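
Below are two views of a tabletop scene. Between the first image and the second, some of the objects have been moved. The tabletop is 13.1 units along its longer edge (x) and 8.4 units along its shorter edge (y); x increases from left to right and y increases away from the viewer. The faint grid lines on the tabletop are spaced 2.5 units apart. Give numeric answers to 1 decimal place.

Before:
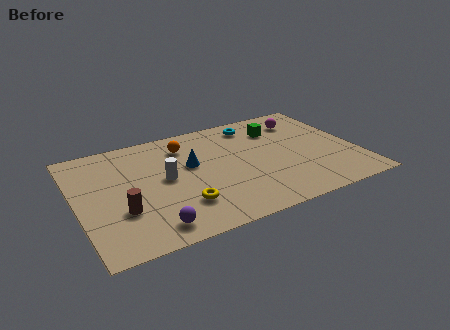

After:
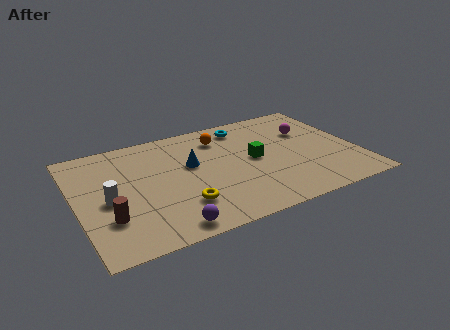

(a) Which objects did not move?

the yellow torus and the blue cone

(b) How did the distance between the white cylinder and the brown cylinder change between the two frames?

-1.4

They were about 2.7 units apart before and 1.3 after — 1.4 units closer together.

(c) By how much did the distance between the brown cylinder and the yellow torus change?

+0.5

The distance was about 2.8 in the first image and 3.3 in the second, so they moved 0.5 units further apart.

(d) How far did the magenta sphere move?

1.0

The magenta sphere moved from about (11.0, 6.6) to (11.1, 5.6), a distance of √(0.1² + 1.0²) ≈ 1.0.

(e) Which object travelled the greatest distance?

the white cylinder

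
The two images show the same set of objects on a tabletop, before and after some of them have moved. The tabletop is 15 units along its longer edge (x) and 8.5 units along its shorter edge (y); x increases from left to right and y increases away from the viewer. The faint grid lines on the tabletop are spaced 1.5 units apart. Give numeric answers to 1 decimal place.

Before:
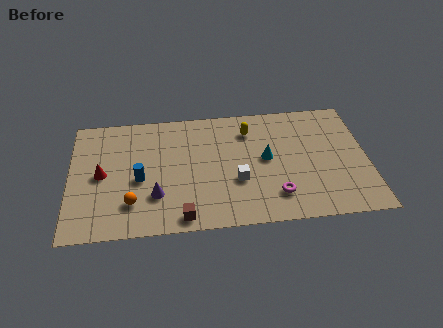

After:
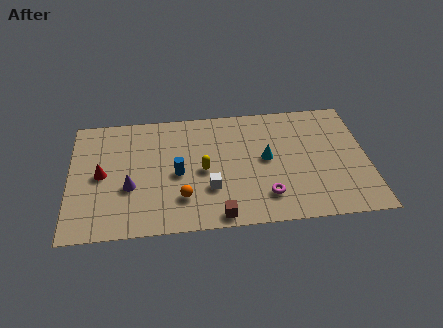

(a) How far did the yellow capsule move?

3.5

The yellow capsule moved from about (9.1, 6.6) to (6.7, 4.0), a distance of √(2.4² + 2.6²) ≈ 3.5.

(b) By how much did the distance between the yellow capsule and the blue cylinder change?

-5.0

The distance was about 6.3 in the first image and 1.3 in the second, so they moved 5.0 units closer together.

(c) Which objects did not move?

the red cone and the cyan cone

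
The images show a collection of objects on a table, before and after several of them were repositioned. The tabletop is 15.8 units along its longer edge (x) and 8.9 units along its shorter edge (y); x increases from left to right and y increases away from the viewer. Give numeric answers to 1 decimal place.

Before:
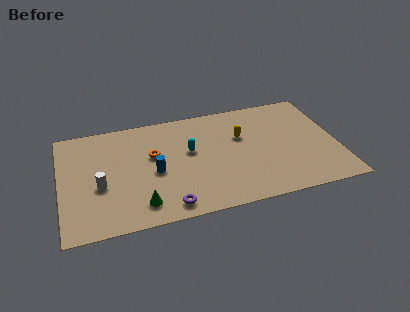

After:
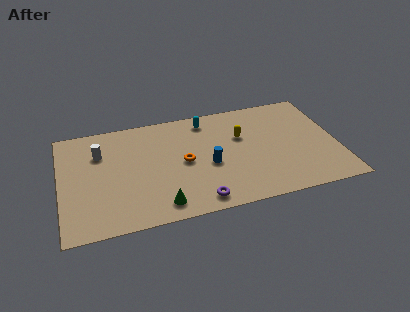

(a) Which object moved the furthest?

the blue cylinder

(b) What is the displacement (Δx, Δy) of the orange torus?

(1.7, -1.0)

The orange torus was at about (5.3, 5.4) and moved to about (7.0, 4.4).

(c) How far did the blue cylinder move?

3.1

The blue cylinder was near (5.3, 4.0) before and (8.4, 3.8) after, so it travelled √(3.1² + 0.2²) ≈ 3.1 units.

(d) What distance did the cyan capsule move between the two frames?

2.6

The cyan capsule was near (7.4, 5.2) before and (8.5, 7.6) after, so it travelled √(1.1² + 2.4²) ≈ 2.6 units.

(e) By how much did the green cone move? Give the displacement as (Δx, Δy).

(1.1, -0.3)

The green cone was at about (4.4, 1.6) and moved to about (5.5, 1.3).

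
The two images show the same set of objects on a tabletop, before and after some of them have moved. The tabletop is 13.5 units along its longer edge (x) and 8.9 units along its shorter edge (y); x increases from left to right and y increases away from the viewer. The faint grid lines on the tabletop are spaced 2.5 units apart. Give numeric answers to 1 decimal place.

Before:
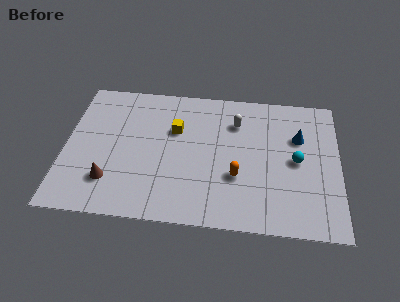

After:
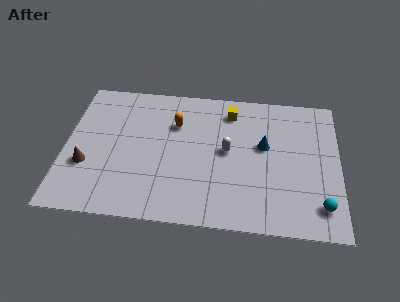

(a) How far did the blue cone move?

1.8

The blue cone moved from about (11.5, 5.9) to (9.8, 5.2), a distance of √(1.7² + 0.7²) ≈ 1.8.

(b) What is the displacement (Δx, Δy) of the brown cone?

(-1.2, 0.9)

The brown cone was at about (2.3, 2.2) and moved to about (1.1, 3.1).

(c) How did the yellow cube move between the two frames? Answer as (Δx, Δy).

(2.7, 1.5)

The yellow cube started near (5.4, 5.8) and ended near (8.1, 7.3).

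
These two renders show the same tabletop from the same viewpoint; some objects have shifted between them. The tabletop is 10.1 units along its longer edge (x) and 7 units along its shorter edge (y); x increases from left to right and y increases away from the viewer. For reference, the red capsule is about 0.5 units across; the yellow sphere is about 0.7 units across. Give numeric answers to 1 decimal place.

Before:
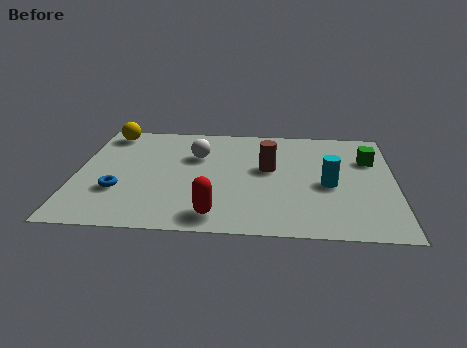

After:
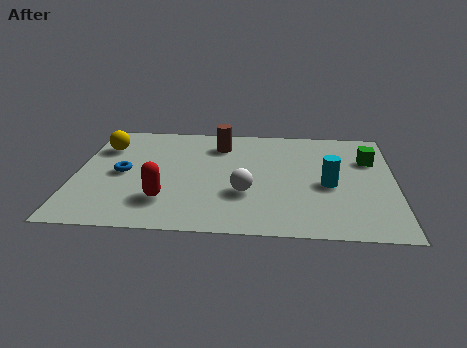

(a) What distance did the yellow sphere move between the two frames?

1.0

The yellow sphere was near (0.9, 6.1) before and (0.8, 5.1) after, so it travelled √(0.1² + 1.0²) ≈ 1.0 units.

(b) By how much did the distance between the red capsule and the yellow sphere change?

-2.3

They were about 6.2 units apart before and 3.9 after — 2.3 units closer together.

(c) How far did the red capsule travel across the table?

1.8

From (4.5, 1.0) to (2.9, 1.8), the red capsule covered √(1.6² + 0.8²) ≈ 1.8 units.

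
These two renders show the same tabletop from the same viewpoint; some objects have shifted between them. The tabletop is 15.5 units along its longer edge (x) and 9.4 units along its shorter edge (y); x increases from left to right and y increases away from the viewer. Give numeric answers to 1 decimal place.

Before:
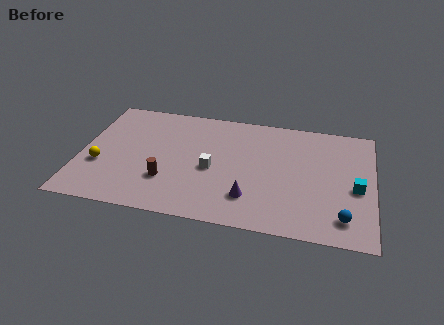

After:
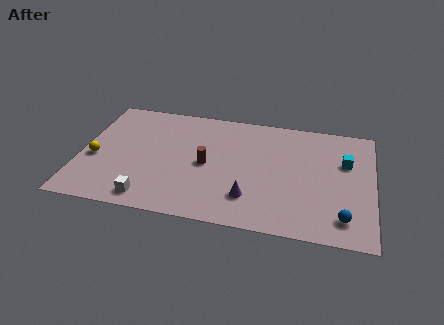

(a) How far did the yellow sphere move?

0.6

From (1.1, 3.4) to (0.8, 3.9), the yellow sphere covered √(0.3² + 0.5²) ≈ 0.6 units.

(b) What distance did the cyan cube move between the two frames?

2.1

From (14.6, 4.1) to (14.0, 6.1), the cyan cube covered √(0.6² + 2.0²) ≈ 2.1 units.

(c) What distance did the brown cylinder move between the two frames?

2.6

The brown cylinder moved from about (4.7, 2.8) to (6.7, 4.5), a distance of √(2.0² + 1.7²) ≈ 2.6.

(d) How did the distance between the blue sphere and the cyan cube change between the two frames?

+1.9

They were about 2.5 units apart before and 4.4 after — 1.9 units further apart.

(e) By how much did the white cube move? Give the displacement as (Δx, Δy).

(-3.1, -3.0)

The white cube was at about (7.0, 4.2) and moved to about (3.9, 1.2).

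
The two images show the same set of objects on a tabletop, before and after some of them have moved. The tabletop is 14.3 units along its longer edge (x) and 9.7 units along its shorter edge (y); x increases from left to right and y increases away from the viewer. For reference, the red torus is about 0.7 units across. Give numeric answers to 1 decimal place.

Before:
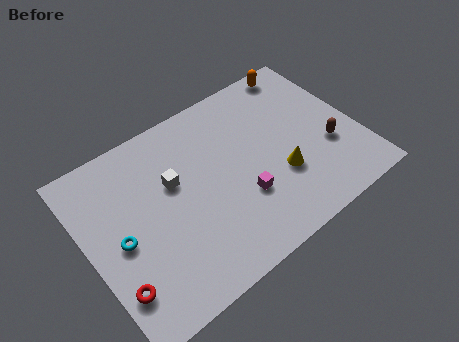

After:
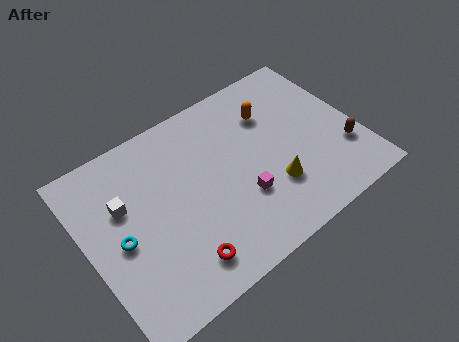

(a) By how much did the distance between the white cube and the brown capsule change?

+3.4

They were about 8.3 units apart before and 11.7 after — 3.4 units further apart.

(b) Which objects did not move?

the cyan torus and the magenta cube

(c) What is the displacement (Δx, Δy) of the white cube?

(-2.6, 0.2)

The white cube started near (4.7, 6.0) and ended near (2.1, 6.2).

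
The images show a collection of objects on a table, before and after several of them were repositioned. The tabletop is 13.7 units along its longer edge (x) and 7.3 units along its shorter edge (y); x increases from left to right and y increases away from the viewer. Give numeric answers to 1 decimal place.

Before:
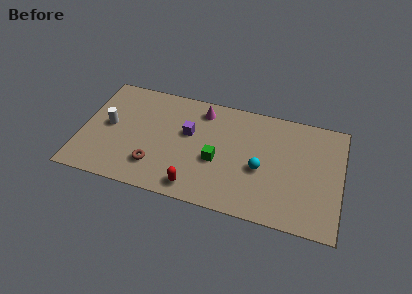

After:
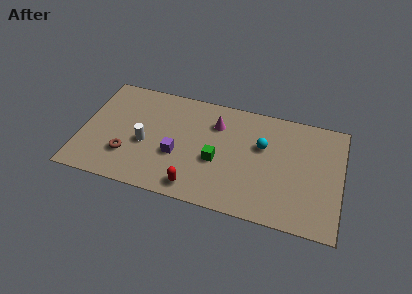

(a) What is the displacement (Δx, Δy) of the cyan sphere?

(0.0, 1.5)

The cyan sphere was at about (9.5, 3.1) and moved to about (9.5, 4.6).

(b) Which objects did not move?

the red capsule and the green cube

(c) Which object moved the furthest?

the white cylinder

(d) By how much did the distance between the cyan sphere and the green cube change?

+0.5

The distance was about 2.3 in the first image and 2.8 in the second, so they moved 0.5 units further apart.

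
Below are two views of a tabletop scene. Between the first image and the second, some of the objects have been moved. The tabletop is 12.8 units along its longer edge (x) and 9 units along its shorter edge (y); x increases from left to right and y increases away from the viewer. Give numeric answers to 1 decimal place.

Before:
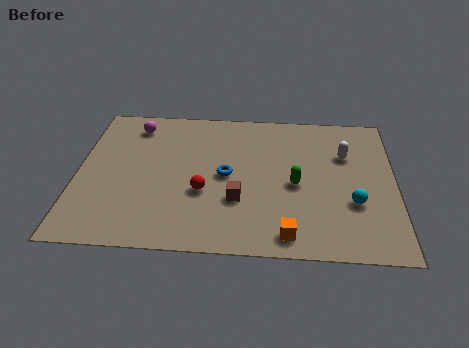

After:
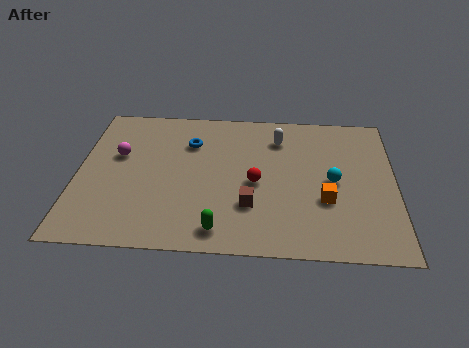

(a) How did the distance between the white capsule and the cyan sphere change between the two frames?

+0.4

The distance was about 3.0 in the first image and 3.4 in the second, so they moved 0.4 units further apart.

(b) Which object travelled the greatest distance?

the green capsule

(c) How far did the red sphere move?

2.2

From (5.1, 3.4) to (7.2, 4.1), the red sphere covered √(2.1² + 0.7²) ≈ 2.2 units.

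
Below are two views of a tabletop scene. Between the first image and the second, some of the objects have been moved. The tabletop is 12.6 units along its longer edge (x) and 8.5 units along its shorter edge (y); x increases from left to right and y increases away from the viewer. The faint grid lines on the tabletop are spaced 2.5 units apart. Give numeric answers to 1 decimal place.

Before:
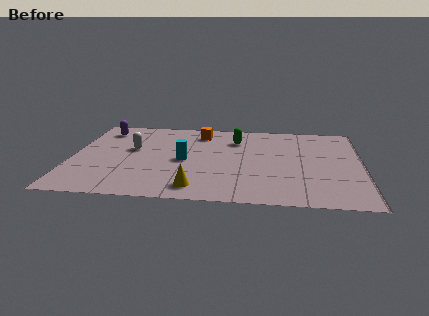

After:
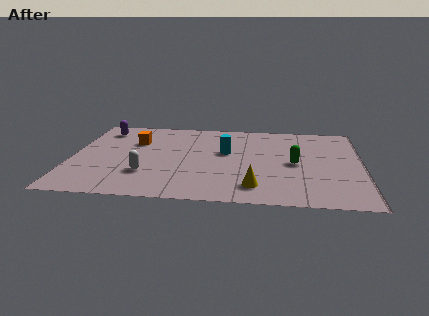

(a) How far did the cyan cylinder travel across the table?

2.1

The cyan cylinder was near (4.9, 4.0) before and (6.7, 5.0) after, so it travelled √(1.8² + 1.0²) ≈ 2.1 units.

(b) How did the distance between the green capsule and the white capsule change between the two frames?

+1.9

The distance was about 4.7 in the first image and 6.6 in the second, so they moved 1.9 units further apart.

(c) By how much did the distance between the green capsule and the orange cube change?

+5.5

They were about 1.7 units apart before and 7.2 after — 5.5 units further apart.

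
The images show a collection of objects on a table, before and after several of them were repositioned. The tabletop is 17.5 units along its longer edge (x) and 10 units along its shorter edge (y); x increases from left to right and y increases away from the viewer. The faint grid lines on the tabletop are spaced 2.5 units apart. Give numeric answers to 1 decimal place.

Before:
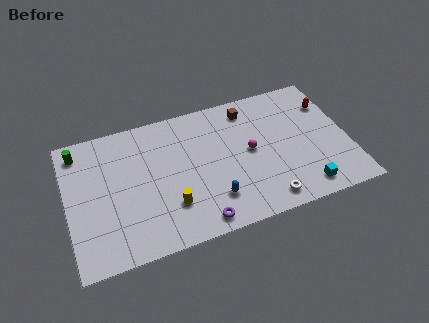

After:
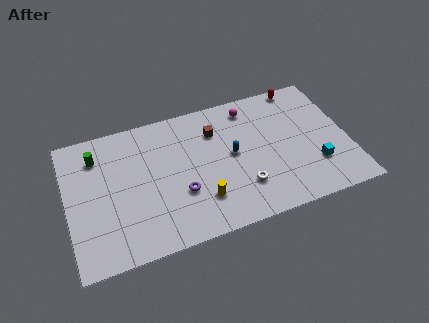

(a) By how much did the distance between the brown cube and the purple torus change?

-3.6

They were about 8.2 units apart before and 4.6 after — 3.6 units closer together.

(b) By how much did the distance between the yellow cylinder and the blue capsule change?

+0.9

The distance was about 2.6 in the first image and 3.5 in the second, so they moved 0.9 units further apart.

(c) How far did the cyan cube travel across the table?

1.7

The cyan cube moved from about (14.4, 1.4) to (15.3, 2.9), a distance of √(0.9² + 1.5²) ≈ 1.7.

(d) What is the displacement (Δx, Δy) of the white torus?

(-1.3, 1.4)

The white torus was at about (12.0, 1.3) and moved to about (10.7, 2.7).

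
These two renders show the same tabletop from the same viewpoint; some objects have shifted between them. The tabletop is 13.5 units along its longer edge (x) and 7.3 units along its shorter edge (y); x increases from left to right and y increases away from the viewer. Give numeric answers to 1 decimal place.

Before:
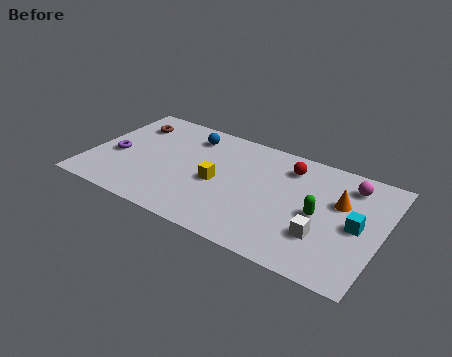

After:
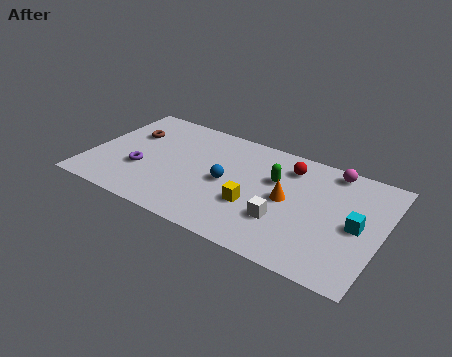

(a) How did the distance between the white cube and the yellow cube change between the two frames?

-3.7

They were about 5.1 units apart before and 1.4 after — 3.7 units closer together.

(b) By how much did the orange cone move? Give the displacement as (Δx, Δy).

(-2.3, -0.9)

The orange cone was at about (11.5, 4.6) and moved to about (9.2, 3.7).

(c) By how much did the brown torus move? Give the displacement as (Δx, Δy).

(0.1, -0.7)

The brown torus started near (1.5, 5.6) and ended near (1.6, 4.9).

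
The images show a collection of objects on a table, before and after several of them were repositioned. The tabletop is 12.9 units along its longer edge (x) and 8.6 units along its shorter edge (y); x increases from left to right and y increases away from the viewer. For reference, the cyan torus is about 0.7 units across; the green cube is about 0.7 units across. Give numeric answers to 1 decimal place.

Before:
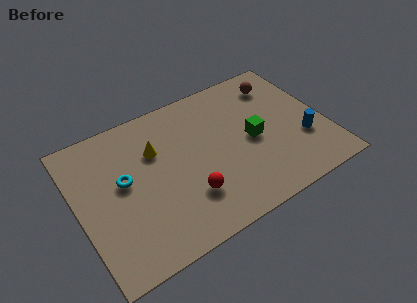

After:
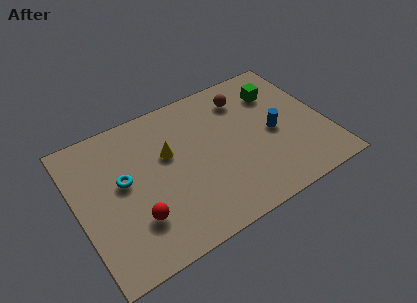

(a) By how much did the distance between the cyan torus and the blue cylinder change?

-1.6

They were about 9.4 units apart before and 7.8 after — 1.6 units closer together.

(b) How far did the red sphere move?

2.7

The red sphere moved from about (5.4, 2.4) to (2.7, 2.4), a distance of √(2.7² + 0.0²) ≈ 2.7.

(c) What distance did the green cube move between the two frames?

2.9

From (9.1, 4.1) to (10.8, 6.4), the green cube covered √(1.7² + 2.3²) ≈ 2.9 units.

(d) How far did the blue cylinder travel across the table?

1.8

The blue cylinder was near (11.6, 2.9) before and (10.2, 4.0) after, so it travelled √(1.4² + 1.1²) ≈ 1.8 units.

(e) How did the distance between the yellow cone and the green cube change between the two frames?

+0.9

Before: roughly 5.2 units apart; after: 6.1. That's 0.9 units further apart.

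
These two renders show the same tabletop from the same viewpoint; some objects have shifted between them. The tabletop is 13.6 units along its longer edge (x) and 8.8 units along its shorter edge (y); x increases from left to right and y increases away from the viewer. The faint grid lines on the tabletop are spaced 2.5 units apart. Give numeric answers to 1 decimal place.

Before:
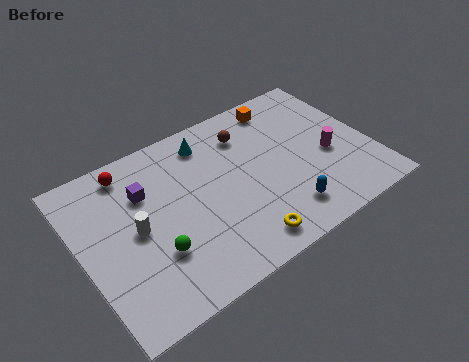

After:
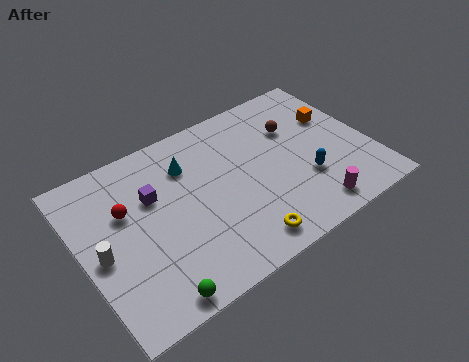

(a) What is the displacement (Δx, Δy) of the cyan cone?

(-1.1, -0.8)

From the two frames, the cyan cone sits at roughly (6.4, 7.3) before and (5.3, 6.5) after.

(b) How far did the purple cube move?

0.5

The purple cube was near (3.2, 6.1) before and (3.5, 5.7) after, so it travelled √(0.3² + 0.4²) ≈ 0.5 units.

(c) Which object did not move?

the yellow torus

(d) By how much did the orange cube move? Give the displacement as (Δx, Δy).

(2.2, -1.9)

The orange cube started near (10.1, 7.6) and ended near (12.3, 5.7).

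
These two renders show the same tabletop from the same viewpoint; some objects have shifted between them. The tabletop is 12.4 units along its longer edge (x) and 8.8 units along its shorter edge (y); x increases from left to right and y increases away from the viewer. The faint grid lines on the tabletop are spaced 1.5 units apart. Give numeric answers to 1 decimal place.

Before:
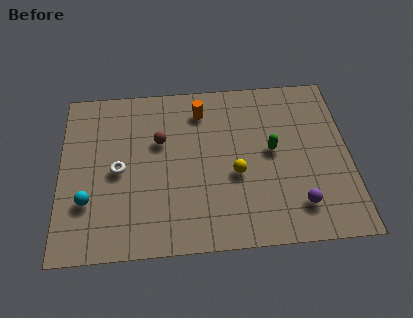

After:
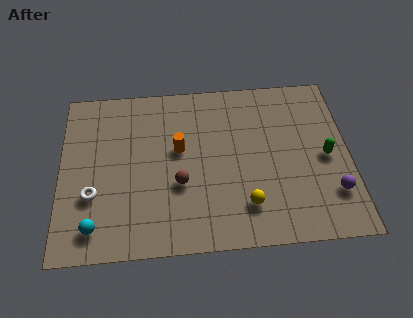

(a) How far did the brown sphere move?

2.4

From (4.3, 5.6) to (5.1, 3.3), the brown sphere covered √(0.8² + 2.3²) ≈ 2.4 units.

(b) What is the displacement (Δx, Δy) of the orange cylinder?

(-1.0, -2.0)

From the two frames, the orange cylinder sits at roughly (6.1, 7.1) before and (5.1, 5.1) after.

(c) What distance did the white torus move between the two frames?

1.6

The white torus moved from about (2.5, 4.2) to (1.4, 3.0), a distance of √(1.1² + 1.2²) ≈ 1.6.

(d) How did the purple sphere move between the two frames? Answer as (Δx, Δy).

(1.5, 0.5)

The purple sphere started near (10.1, 1.8) and ended near (11.6, 2.3).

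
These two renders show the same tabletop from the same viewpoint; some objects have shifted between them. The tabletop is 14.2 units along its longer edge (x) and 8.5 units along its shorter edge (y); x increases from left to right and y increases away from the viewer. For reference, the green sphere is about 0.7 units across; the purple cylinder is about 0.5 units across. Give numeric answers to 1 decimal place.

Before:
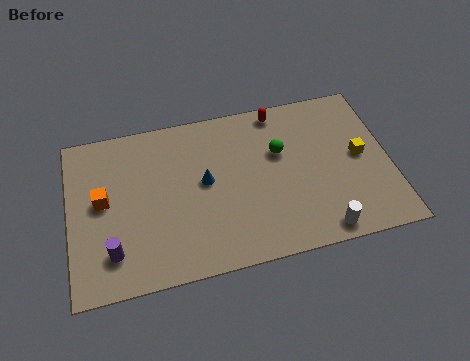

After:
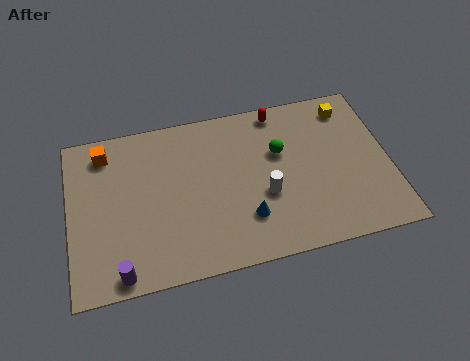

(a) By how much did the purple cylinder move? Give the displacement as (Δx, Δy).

(0.3, -1.1)

The purple cylinder was at about (1.8, 1.9) and moved to about (2.1, 0.8).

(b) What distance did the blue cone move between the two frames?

2.9

The blue cone was near (6.0, 4.6) before and (7.7, 2.3) after, so it travelled √(1.7² + 2.3²) ≈ 2.9 units.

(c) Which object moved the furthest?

the white cylinder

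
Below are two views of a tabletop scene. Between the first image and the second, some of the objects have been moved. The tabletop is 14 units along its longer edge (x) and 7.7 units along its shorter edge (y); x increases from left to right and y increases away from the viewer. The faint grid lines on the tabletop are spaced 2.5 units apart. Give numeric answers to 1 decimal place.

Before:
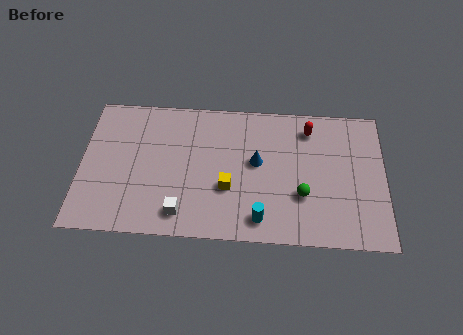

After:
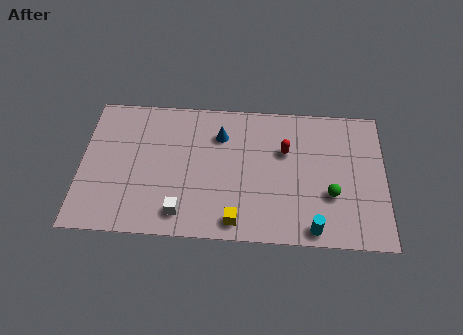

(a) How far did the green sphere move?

1.3

The green sphere moved from about (10.2, 2.6) to (11.5, 2.7), a distance of √(1.3² + 0.1²) ≈ 1.3.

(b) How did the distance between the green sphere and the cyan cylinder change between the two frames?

-0.3

They were about 2.4 units apart before and 2.1 after — 0.3 units closer together.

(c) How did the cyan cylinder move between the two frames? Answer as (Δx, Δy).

(2.4, -0.4)

From the two frames, the cyan cylinder sits at roughly (8.3, 1.2) before and (10.7, 0.8) after.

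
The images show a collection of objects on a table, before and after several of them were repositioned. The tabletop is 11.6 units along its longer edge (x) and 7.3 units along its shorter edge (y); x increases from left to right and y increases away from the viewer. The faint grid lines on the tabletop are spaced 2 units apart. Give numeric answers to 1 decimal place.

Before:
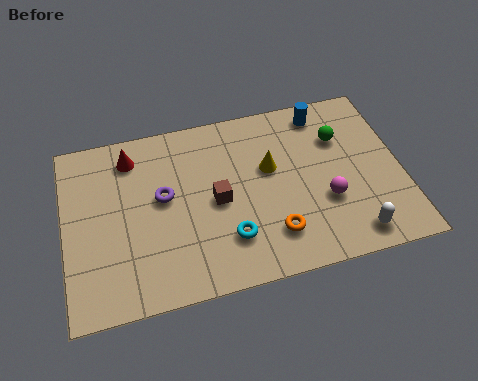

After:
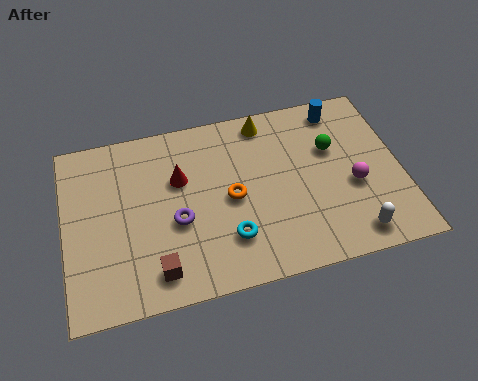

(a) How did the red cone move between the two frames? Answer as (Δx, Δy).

(1.6, -1.3)

From the two frames, the red cone sits at roughly (2.4, 6.0) before and (4.0, 4.7) after.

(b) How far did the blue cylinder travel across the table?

0.6

The blue cylinder was near (9.1, 6.3) before and (9.7, 6.3) after, so it travelled √(0.6² + 0.0²) ≈ 0.6 units.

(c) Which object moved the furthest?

the brown cube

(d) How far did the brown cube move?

3.2

The brown cube moved from about (5.2, 3.5) to (3.0, 1.2), a distance of √(2.2² + 2.3²) ≈ 3.2.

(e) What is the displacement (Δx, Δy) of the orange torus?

(-1.3, 1.8)

The orange torus started near (7.0, 1.7) and ended near (5.7, 3.5).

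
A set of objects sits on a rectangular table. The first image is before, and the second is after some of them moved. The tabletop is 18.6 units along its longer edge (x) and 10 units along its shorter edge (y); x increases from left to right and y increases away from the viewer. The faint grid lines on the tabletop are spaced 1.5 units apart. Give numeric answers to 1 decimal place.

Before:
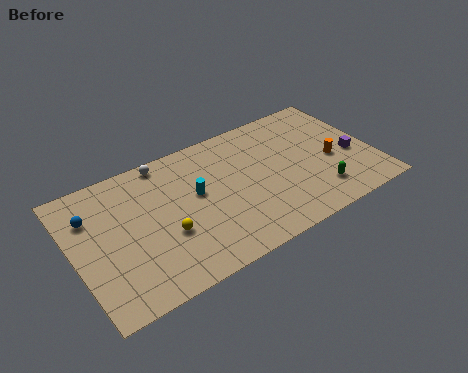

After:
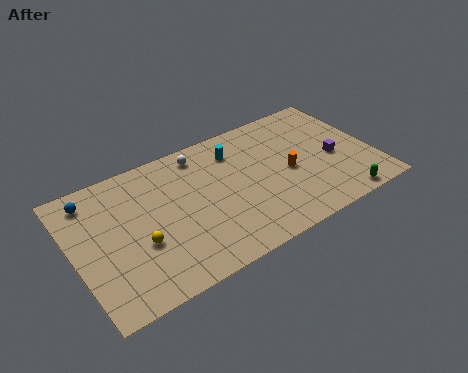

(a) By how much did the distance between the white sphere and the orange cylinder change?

-4.6

They were about 11.0 units apart before and 6.4 after — 4.6 units closer together.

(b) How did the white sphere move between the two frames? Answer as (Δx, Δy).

(2.2, -0.5)

The white sphere started near (6.1, 9.1) and ended near (8.3, 8.6).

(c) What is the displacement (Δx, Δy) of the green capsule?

(1.2, -1.3)

The green capsule was at about (14.8, 2.2) and moved to about (16.0, 0.9).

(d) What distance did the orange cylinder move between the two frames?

2.7

The orange cylinder moved from about (16.0, 4.3) to (13.3, 4.6), a distance of √(2.7² + 0.3²) ≈ 2.7.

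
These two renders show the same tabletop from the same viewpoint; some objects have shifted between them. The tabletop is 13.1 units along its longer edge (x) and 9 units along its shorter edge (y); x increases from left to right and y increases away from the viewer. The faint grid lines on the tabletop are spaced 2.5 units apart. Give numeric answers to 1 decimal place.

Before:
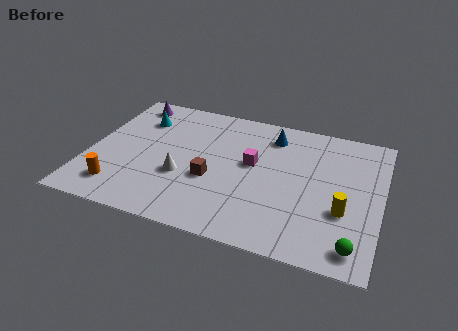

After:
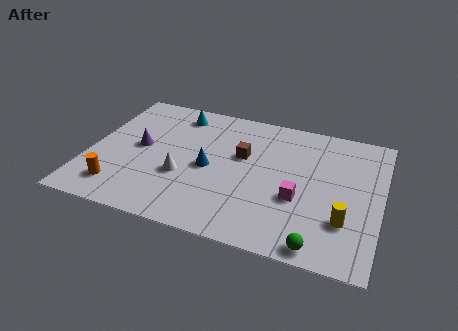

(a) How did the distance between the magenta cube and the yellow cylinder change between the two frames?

-2.4

They were about 4.6 units apart before and 2.2 after — 2.4 units closer together.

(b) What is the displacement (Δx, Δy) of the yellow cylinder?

(0.1, -0.6)

From the two frames, the yellow cylinder sits at roughly (11.5, 3.2) before and (11.6, 2.6) after.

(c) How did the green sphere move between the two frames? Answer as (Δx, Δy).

(-1.5, -0.4)

The green sphere was at about (12.1, 1.2) and moved to about (10.6, 0.8).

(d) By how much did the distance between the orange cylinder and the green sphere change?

-1.5

They were about 10.5 units apart before and 9.0 after — 1.5 units closer together.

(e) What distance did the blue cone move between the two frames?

4.0

The blue cone moved from about (8.0, 7.3) to (5.4, 4.2), a distance of √(2.6² + 3.1²) ≈ 4.0.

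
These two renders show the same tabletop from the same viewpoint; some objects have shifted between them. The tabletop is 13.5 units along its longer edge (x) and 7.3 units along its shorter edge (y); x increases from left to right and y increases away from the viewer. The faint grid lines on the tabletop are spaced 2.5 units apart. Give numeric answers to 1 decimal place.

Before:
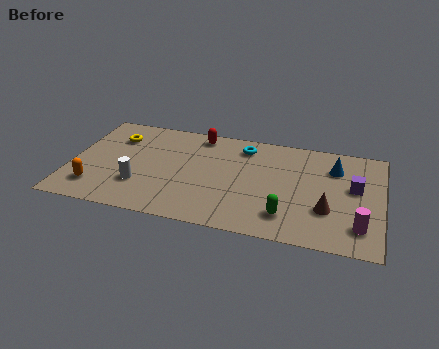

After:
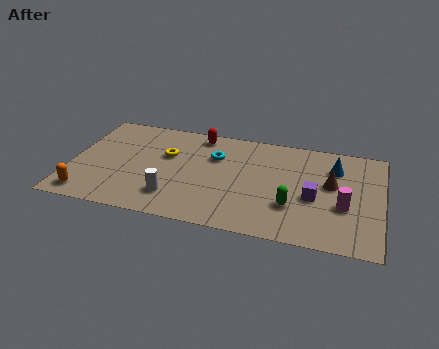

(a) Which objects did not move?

the red capsule and the blue cone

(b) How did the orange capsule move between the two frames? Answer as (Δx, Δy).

(-0.3, -0.6)

The orange capsule was at about (1.2, 1.6) and moved to about (0.9, 1.0).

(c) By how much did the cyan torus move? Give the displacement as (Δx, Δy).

(-1.2, -1.0)

From the two frames, the cyan torus sits at roughly (7.4, 6.0) before and (6.2, 5.0) after.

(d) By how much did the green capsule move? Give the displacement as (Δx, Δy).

(0.2, 0.7)

From the two frames, the green capsule sits at roughly (9.5, 1.6) before and (9.7, 2.3) after.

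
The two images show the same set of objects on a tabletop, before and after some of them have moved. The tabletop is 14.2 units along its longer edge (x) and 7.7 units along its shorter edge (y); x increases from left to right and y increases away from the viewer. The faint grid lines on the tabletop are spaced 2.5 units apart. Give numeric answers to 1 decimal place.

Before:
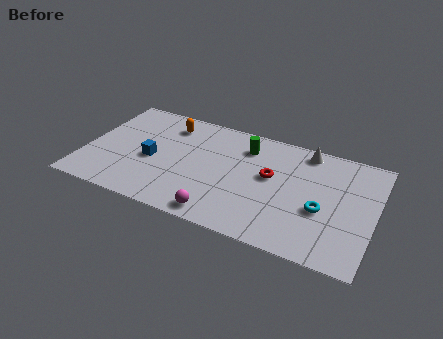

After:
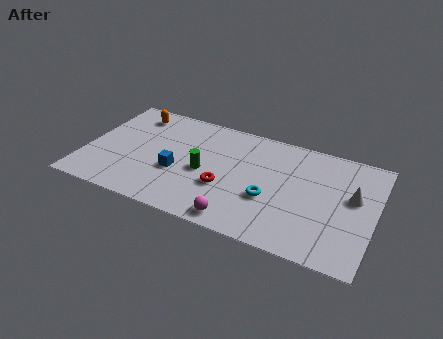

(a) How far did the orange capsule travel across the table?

1.8

The orange capsule was near (3.8, 6.2) before and (2.0, 6.4) after, so it travelled √(1.8² + 0.2²) ≈ 1.8 units.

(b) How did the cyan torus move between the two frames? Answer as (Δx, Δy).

(-2.5, -0.2)

From the two frames, the cyan torus sits at roughly (11.7, 3.1) before and (9.2, 2.9) after.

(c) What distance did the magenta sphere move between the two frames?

0.9

The magenta sphere moved from about (7.0, 0.9) to (7.9, 0.9), a distance of √(0.9² + 0.0²) ≈ 0.9.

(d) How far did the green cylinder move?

3.1

The green cylinder was near (7.7, 6.0) before and (5.9, 3.5) after, so it travelled √(1.8² + 2.5²) ≈ 3.1 units.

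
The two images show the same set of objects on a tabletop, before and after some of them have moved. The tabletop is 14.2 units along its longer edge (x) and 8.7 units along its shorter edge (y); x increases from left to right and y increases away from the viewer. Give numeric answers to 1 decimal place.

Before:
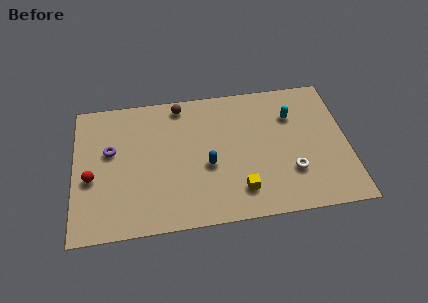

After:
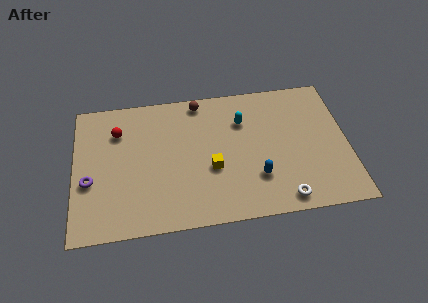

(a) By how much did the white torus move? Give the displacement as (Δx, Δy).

(-0.5, -1.6)

The white torus was at about (11.2, 2.6) and moved to about (10.7, 1.0).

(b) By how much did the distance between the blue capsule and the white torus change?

-2.4

They were about 4.4 units apart before and 2.0 after — 2.4 units closer together.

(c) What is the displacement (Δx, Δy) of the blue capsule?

(2.5, -1.1)

The blue capsule was at about (6.9, 3.6) and moved to about (9.4, 2.5).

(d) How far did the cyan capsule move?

2.6

The cyan capsule was near (11.4, 6.2) before and (8.8, 6.2) after, so it travelled √(2.6² + 0.0²) ≈ 2.6 units.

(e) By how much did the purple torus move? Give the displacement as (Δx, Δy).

(-1.1, -1.8)

The purple torus started near (1.9, 5.2) and ended near (0.8, 3.4).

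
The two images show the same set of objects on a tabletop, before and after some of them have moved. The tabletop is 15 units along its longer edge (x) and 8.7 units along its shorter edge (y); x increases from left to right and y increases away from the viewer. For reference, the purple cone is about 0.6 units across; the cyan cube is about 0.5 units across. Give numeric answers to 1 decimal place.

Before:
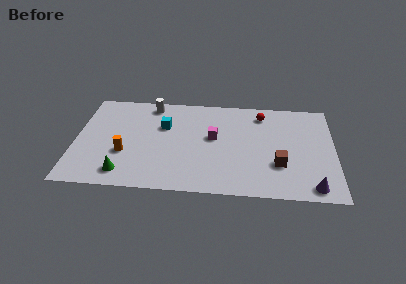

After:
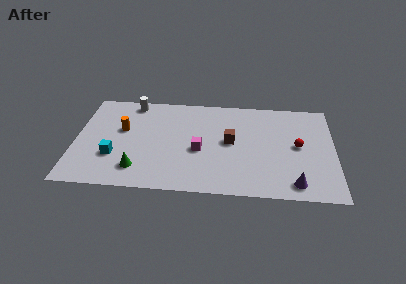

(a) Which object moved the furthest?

the cyan cube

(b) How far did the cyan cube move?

4.0

The cyan cube was near (5.1, 5.7) before and (2.3, 2.8) after, so it travelled √(2.8² + 2.9²) ≈ 4.0 units.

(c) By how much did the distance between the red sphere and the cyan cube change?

+4.8

They were about 5.9 units apart before and 10.7 after — 4.8 units further apart.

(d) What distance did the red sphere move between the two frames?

3.4

From (10.8, 7.2) to (12.9, 4.5), the red sphere covered √(2.1² + 2.7²) ≈ 3.4 units.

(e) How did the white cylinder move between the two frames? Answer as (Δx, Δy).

(-1.1, 0.1)

From the two frames, the white cylinder sits at roughly (4.3, 7.6) before and (3.2, 7.7) after.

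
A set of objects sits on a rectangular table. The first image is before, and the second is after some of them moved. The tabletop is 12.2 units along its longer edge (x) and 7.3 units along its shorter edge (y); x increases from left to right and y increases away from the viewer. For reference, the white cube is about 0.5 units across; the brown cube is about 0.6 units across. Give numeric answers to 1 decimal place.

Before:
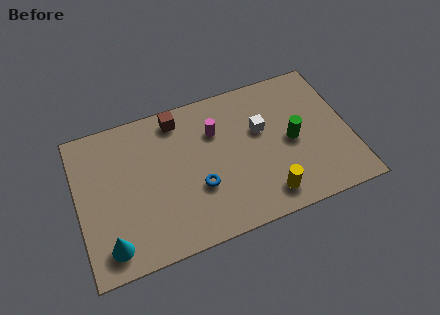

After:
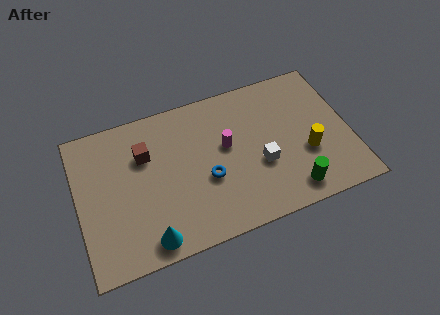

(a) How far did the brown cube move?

2.1

The brown cube moved from about (4.7, 6.3) to (3.1, 5.0), a distance of √(1.6² + 1.3²) ≈ 2.1.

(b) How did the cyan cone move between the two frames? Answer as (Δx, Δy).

(1.7, -0.3)

From the two frames, the cyan cone sits at roughly (1.2, 1.2) before and (2.9, 0.9) after.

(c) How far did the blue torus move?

0.5

The blue torus was near (5.3, 2.6) before and (5.7, 2.9) after, so it travelled √(0.4² + 0.3²) ≈ 0.5 units.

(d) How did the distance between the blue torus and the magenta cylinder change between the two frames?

-1.1

They were about 2.7 units apart before and 1.6 after — 1.1 units closer together.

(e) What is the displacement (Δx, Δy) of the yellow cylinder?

(2.0, 1.5)

The yellow cylinder was at about (8.2, 1.2) and moved to about (10.2, 2.7).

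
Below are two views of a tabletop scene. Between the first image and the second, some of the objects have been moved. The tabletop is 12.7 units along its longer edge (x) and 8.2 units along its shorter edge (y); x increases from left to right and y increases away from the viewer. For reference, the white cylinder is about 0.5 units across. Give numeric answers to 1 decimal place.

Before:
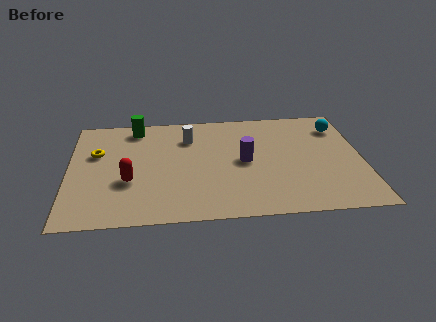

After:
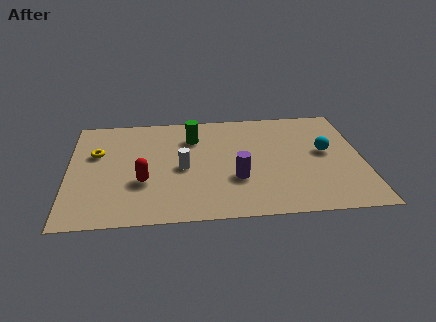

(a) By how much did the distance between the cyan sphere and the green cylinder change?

-3.0

They were about 8.9 units apart before and 5.9 after — 3.0 units closer together.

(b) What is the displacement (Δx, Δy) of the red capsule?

(0.6, -0.1)

The red capsule was at about (2.6, 3.0) and moved to about (3.2, 2.9).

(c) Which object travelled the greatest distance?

the green cylinder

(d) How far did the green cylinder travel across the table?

2.7

The green cylinder moved from about (2.9, 7.1) to (5.4, 6.1), a distance of √(2.5² + 1.0²) ≈ 2.7.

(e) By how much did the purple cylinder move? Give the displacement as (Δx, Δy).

(-0.4, -1.3)

From the two frames, the purple cylinder sits at roughly (7.6, 4.1) before and (7.2, 2.8) after.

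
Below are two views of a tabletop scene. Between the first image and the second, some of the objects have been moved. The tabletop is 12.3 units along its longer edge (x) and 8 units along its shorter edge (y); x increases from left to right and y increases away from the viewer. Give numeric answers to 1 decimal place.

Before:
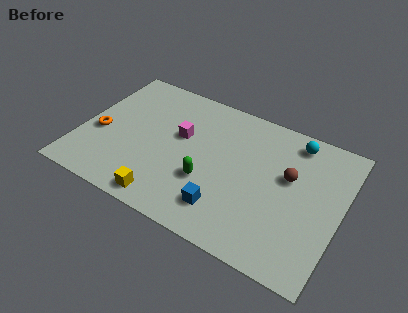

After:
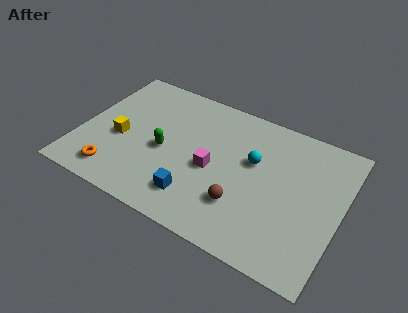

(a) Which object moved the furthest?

the yellow cube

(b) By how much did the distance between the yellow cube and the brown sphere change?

-0.5

Before: roughly 6.6 units apart; after: 6.1. That's 0.5 units closer together.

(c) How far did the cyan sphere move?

2.6

The cyan sphere was near (9.8, 6.9) before and (8.1, 4.9) after, so it travelled √(1.7² + 2.0²) ≈ 2.6 units.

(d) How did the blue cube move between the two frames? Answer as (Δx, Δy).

(-1.4, 0.0)

The blue cube was at about (7.2, 1.7) and moved to about (5.8, 1.7).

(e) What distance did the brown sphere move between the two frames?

3.1

From (9.8, 4.8) to (7.9, 2.3), the brown sphere covered √(1.9² + 2.5²) ≈ 3.1 units.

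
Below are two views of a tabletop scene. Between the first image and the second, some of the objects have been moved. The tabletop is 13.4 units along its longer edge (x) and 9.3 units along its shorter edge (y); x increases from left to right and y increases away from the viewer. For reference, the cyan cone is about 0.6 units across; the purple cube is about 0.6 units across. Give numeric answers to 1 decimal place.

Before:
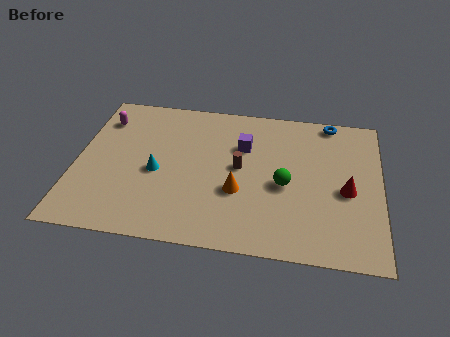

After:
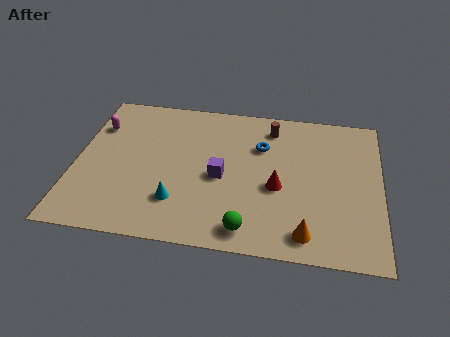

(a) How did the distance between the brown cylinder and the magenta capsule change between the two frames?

+1.2

The distance was about 6.6 in the first image and 7.8 in the second, so they moved 1.2 units further apart.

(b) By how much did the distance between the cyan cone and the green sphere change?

-2.3

They were about 5.6 units apart before and 3.3 after — 2.3 units closer together.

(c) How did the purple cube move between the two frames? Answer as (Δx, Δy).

(-0.9, -2.1)

From the two frames, the purple cube sits at roughly (7.3, 6.3) before and (6.4, 4.2) after.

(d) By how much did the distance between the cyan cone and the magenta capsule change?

+1.7

The distance was about 4.0 in the first image and 5.7 in the second, so they moved 1.7 units further apart.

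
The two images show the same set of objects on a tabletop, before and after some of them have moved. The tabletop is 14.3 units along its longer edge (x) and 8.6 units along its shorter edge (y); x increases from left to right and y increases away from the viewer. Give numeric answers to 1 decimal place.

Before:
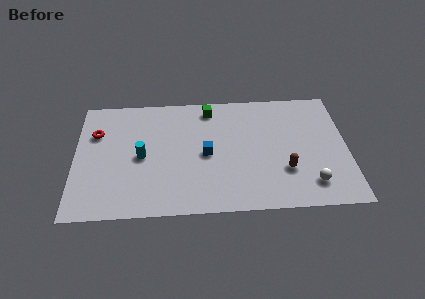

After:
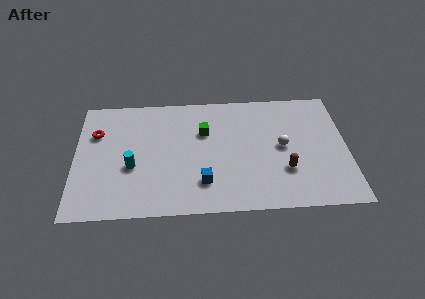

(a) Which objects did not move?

the brown capsule and the red torus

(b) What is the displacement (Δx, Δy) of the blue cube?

(-0.2, -2.0)

The blue cube started near (6.9, 4.1) and ended near (6.7, 2.1).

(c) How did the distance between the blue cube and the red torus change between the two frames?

+0.7

They were about 6.1 units apart before and 6.8 after — 0.7 units further apart.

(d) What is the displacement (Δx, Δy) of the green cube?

(-0.3, -1.7)

From the two frames, the green cube sits at roughly (7.1, 7.4) before and (6.8, 5.7) after.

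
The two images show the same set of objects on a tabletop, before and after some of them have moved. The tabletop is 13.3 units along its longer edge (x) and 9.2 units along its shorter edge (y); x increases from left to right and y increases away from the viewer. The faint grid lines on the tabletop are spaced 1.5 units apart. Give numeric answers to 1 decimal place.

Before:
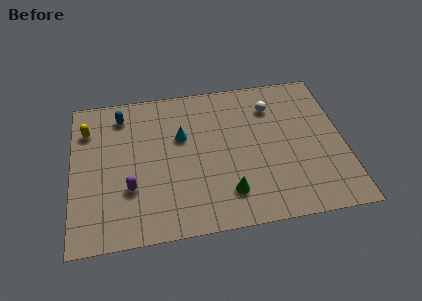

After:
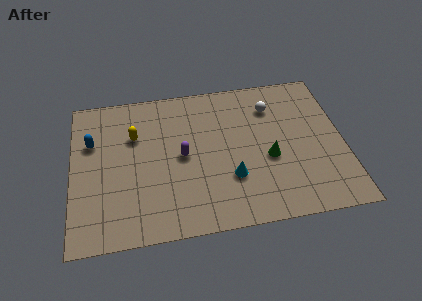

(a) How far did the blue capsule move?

2.1

The blue capsule moved from about (2.5, 7.6) to (1.0, 6.1), a distance of √(1.5² + 1.5²) ≈ 2.1.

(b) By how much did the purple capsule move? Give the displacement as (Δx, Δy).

(2.6, 1.6)

The purple capsule was at about (2.8, 3.0) and moved to about (5.4, 4.6).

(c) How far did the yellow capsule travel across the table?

2.4

The yellow capsule moved from about (0.8, 6.9) to (3.1, 6.2), a distance of √(2.3² + 0.7²) ≈ 2.4.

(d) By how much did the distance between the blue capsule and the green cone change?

+1.4

Before: roughly 7.5 units apart; after: 8.9. That's 1.4 units further apart.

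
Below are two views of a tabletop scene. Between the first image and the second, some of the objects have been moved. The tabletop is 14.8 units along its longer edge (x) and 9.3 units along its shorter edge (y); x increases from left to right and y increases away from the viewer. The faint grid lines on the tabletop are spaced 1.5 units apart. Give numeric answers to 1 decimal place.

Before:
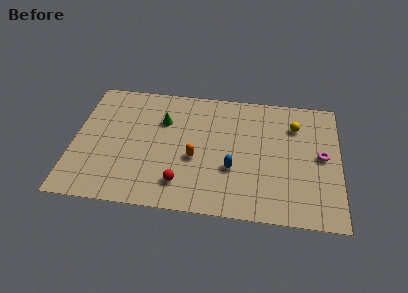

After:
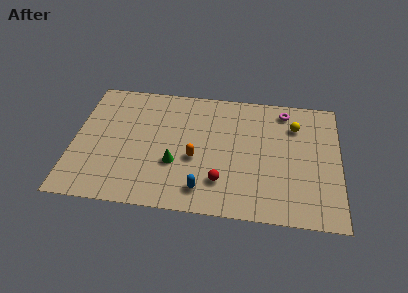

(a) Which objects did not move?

the yellow sphere and the orange capsule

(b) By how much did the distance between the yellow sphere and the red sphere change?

-1.9

Before: roughly 8.0 units apart; after: 6.1. That's 1.9 units closer together.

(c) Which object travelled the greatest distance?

the magenta torus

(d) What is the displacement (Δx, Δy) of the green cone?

(0.8, -3.1)

From the two frames, the green cone sits at roughly (4.9, 6.4) before and (5.7, 3.3) after.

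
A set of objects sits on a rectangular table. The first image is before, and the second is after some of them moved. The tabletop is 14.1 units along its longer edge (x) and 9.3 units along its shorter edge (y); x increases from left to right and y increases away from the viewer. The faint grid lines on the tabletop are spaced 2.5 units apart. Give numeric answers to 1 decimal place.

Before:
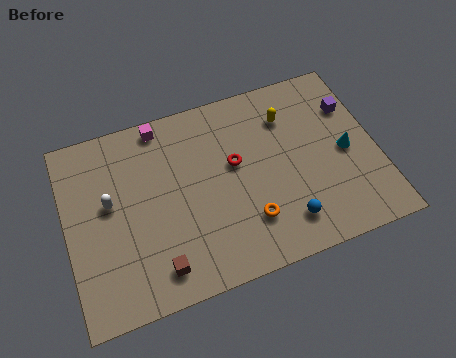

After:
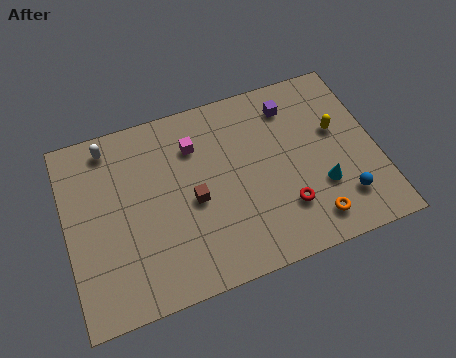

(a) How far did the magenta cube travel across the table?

2.1

The magenta cube was near (4.6, 8.4) before and (6.0, 6.9) after, so it travelled √(1.4² + 1.5²) ≈ 2.1 units.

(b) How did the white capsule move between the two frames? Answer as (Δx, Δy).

(0.2, 2.8)

The white capsule was at about (2.0, 5.3) and moved to about (2.2, 8.1).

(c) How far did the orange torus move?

2.9

The orange torus was near (8.0, 2.4) before and (10.8, 1.5) after, so it travelled √(2.8² + 0.9²) ≈ 2.9 units.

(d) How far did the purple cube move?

2.8

The purple cube was near (13.2, 6.6) before and (10.5, 7.5) after, so it travelled √(2.7² + 0.9²) ≈ 2.8 units.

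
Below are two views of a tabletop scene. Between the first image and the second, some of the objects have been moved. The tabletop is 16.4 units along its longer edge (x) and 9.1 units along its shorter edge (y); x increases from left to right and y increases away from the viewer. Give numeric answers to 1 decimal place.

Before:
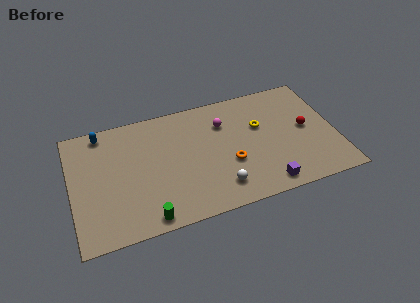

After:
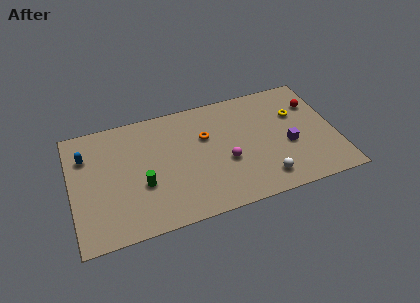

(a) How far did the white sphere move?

2.8

The white sphere moved from about (8.9, 1.8) to (11.7, 1.6), a distance of √(2.8² + 0.2²) ≈ 2.8.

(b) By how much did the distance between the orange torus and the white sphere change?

+3.6

The distance was about 1.8 in the first image and 5.4 in the second, so they moved 3.6 units further apart.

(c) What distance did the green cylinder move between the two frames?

2.5

The green cylinder was near (4.4, 0.9) before and (4.3, 3.4) after, so it travelled √(0.1² + 2.5²) ≈ 2.5 units.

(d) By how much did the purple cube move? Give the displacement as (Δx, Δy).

(1.7, 2.6)

The purple cube was at about (11.7, 1.1) and moved to about (13.4, 3.7).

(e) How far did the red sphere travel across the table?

1.9

The red sphere was near (14.6, 4.7) before and (15.3, 6.5) after, so it travelled √(0.7² + 1.8²) ≈ 1.9 units.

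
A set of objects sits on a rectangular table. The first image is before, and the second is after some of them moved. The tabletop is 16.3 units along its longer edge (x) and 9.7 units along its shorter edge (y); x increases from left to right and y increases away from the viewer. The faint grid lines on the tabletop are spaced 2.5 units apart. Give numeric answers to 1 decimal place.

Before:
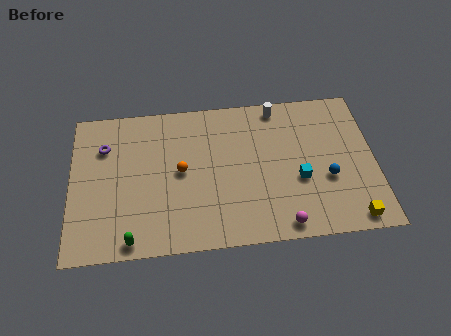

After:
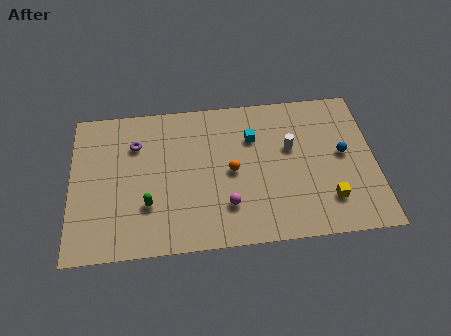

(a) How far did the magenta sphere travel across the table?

3.3

From (11.2, 1.0) to (8.3, 2.5), the magenta sphere covered √(2.9² + 1.5²) ≈ 3.3 units.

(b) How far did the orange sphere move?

2.7

The orange sphere was near (5.9, 5.0) before and (8.6, 4.7) after, so it travelled √(2.7² + 0.3²) ≈ 2.7 units.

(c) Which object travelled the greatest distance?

the cyan cube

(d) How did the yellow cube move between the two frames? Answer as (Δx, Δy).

(-1.2, 1.3)

The yellow cube started near (14.9, 1.0) and ended near (13.7, 2.3).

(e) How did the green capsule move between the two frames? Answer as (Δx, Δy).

(0.9, 2.1)

The green capsule started near (3.2, 0.9) and ended near (4.1, 3.0).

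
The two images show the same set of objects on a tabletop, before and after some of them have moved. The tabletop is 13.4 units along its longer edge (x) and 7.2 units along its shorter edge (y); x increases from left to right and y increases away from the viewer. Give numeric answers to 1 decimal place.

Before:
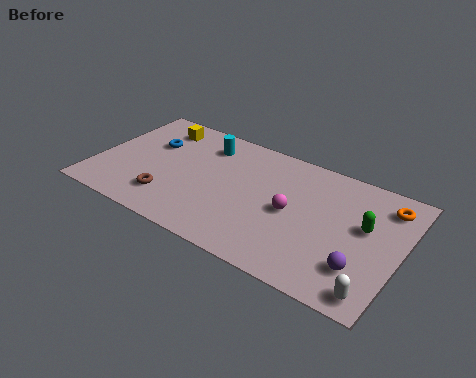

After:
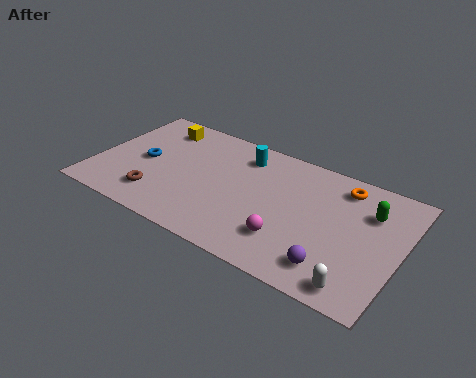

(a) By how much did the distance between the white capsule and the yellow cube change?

-0.6

Before: roughly 11.4 units apart; after: 10.8. That's 0.6 units closer together.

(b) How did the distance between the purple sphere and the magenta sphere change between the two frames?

-1.5

The distance was about 3.6 in the first image and 2.1 in the second, so they moved 1.5 units closer together.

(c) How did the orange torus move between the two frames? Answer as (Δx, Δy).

(-1.9, 0.2)

From the two frames, the orange torus sits at roughly (12.5, 5.8) before and (10.6, 6.0) after.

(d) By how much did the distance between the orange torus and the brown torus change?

-1.1

The distance was about 9.9 in the first image and 8.8 in the second, so they moved 1.1 units closer together.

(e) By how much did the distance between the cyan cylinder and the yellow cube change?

+1.7

Before: roughly 2.2 units apart; after: 3.9. That's 1.7 units further apart.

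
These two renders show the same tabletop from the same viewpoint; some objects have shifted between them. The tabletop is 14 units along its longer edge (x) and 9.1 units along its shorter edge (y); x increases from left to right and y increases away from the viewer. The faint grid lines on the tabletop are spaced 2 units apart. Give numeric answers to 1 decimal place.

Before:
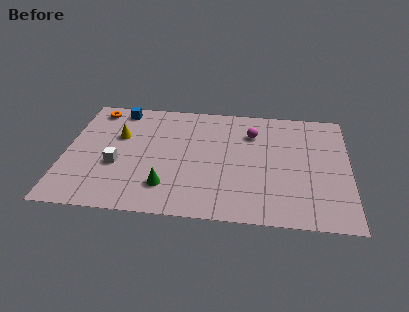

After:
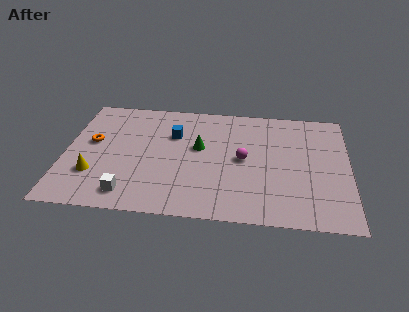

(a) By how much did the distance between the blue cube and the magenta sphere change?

-3.0

They were about 6.8 units apart before and 3.8 after — 3.0 units closer together.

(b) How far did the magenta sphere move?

2.1

From (9.2, 6.7) to (8.8, 4.6), the magenta sphere covered √(0.4² + 2.1²) ≈ 2.1 units.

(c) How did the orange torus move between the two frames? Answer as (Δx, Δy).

(0.0, -2.7)

From the two frames, the orange torus sits at roughly (1.3, 7.9) before and (1.3, 5.2) after.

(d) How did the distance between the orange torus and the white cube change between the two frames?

-0.3

They were about 4.6 units apart before and 4.3 after — 0.3 units closer together.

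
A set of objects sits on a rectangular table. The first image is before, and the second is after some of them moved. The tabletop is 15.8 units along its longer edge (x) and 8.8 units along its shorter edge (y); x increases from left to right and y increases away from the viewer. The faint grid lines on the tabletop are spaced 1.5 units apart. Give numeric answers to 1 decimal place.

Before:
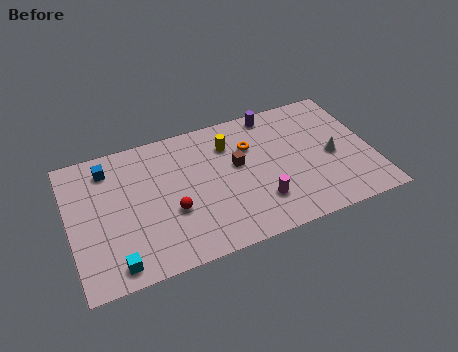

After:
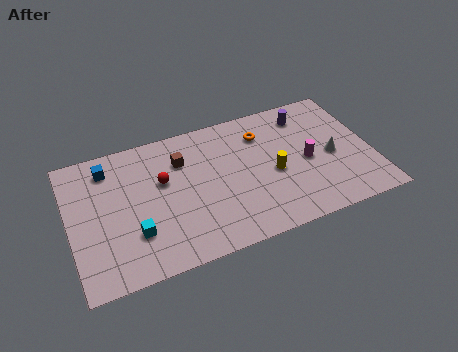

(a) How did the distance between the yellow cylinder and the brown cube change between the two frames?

+3.7

Before: roughly 1.5 units apart; after: 5.2. That's 3.7 units further apart.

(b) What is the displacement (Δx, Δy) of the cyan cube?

(1.1, 1.5)

The cyan cube started near (2.1, 1.1) and ended near (3.2, 2.6).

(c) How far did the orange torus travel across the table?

0.9

From (9.6, 6.1) to (10.3, 6.7), the orange torus covered √(0.7² + 0.6²) ≈ 0.9 units.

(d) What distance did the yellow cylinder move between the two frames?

3.4

From (8.5, 6.6) to (10.6, 3.9), the yellow cylinder covered √(2.1² + 2.7²) ≈ 3.4 units.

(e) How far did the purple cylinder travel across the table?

1.8

From (11.0, 7.9) to (12.7, 7.2), the purple cylinder covered √(1.7² + 0.7²) ≈ 1.8 units.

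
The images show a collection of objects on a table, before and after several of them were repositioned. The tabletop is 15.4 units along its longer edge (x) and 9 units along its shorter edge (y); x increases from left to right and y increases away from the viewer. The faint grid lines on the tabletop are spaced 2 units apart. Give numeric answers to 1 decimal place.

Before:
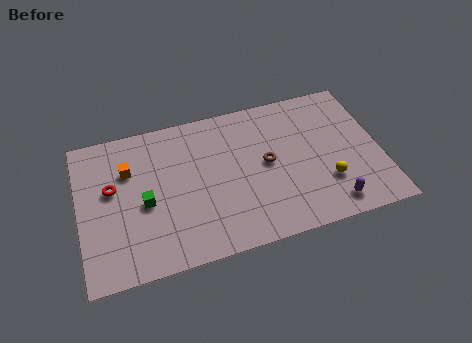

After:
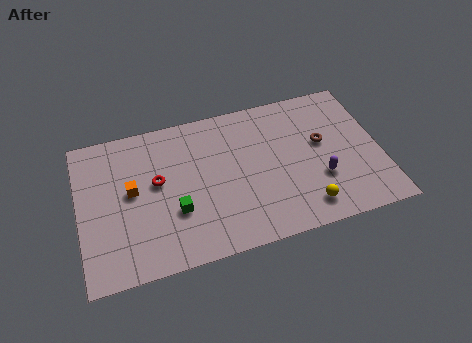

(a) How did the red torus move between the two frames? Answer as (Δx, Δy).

(2.3, -0.2)

The red torus started near (1.7, 5.3) and ended near (4.0, 5.1).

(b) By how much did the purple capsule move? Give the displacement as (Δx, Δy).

(-0.4, 1.7)

The purple capsule was at about (12.6, 1.3) and moved to about (12.2, 3.0).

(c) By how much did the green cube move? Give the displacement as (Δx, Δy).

(1.5, -0.9)

The green cube started near (3.3, 4.0) and ended near (4.8, 3.1).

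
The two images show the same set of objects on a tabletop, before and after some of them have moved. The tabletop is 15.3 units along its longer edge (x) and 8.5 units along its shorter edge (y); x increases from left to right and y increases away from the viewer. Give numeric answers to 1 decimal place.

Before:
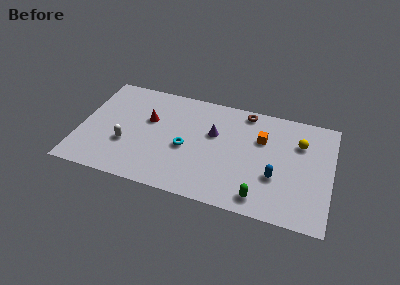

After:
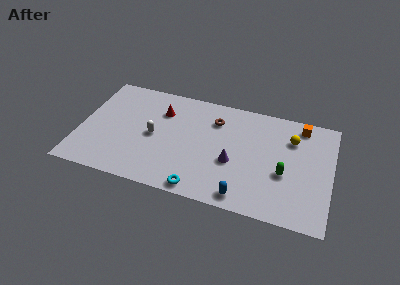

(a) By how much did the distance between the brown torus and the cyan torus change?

+0.4

They were about 5.2 units apart before and 5.6 after — 0.4 units further apart.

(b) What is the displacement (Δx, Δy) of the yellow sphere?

(-0.5, 0.2)

The yellow sphere started near (13.3, 6.0) and ended near (12.8, 6.2).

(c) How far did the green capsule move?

2.6

From (11.2, 1.2) to (12.5, 3.4), the green capsule covered √(1.3² + 2.2²) ≈ 2.6 units.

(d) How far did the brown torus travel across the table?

2.2

The brown torus was near (9.9, 7.6) before and (8.1, 6.4) after, so it travelled √(1.8² + 1.2²) ≈ 2.2 units.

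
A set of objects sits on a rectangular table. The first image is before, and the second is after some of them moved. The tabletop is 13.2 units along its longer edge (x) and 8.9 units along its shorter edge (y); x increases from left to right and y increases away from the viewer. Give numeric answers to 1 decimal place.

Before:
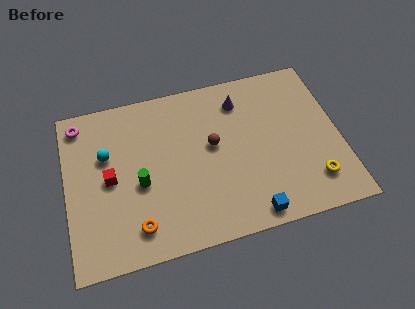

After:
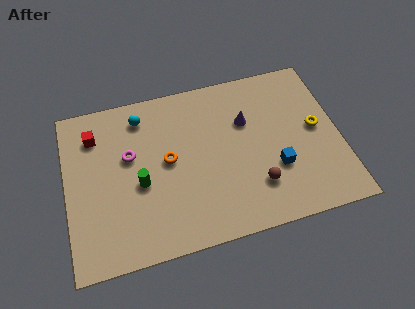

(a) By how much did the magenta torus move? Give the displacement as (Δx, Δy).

(2.3, -2.3)

From the two frames, the magenta torus sits at roughly (0.8, 7.7) before and (3.1, 5.4) after.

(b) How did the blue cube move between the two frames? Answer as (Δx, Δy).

(1.4, 2.1)

The blue cube was at about (8.6, 0.9) and moved to about (10.0, 3.0).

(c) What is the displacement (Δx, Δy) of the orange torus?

(1.7, 3.1)

The orange torus started near (3.2, 1.6) and ended near (4.9, 4.7).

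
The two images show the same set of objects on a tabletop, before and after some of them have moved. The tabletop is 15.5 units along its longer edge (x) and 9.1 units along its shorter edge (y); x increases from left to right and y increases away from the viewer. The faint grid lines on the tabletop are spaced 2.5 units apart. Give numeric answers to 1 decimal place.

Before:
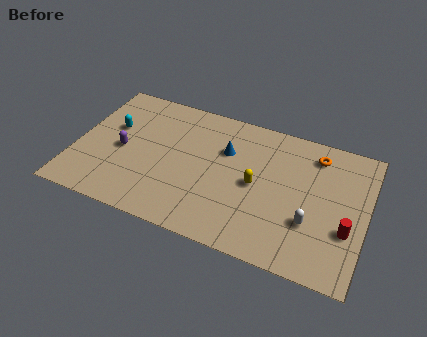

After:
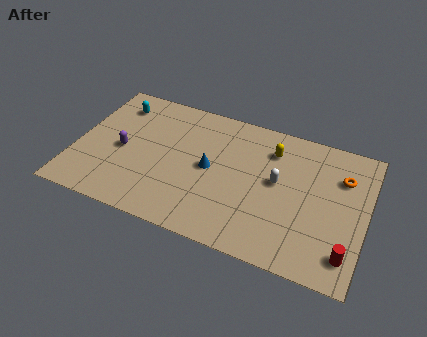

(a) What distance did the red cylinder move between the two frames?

1.5

The red cylinder was near (14.6, 3.2) before and (14.7, 1.7) after, so it travelled √(0.1² + 1.5²) ≈ 1.5 units.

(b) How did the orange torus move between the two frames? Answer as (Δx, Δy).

(1.5, -1.0)

The orange torus was at about (12.6, 7.5) and moved to about (14.1, 6.5).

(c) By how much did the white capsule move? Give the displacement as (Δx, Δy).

(-1.9, 2.0)

The white capsule was at about (12.7, 3.0) and moved to about (10.8, 5.0).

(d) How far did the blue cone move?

1.7

The blue cone moved from about (7.9, 6.1) to (7.2, 4.6), a distance of √(0.7² + 1.5²) ≈ 1.7.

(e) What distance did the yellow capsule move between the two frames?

2.7

From (9.7, 4.4) to (10.3, 7.0), the yellow capsule covered √(0.6² + 2.6²) ≈ 2.7 units.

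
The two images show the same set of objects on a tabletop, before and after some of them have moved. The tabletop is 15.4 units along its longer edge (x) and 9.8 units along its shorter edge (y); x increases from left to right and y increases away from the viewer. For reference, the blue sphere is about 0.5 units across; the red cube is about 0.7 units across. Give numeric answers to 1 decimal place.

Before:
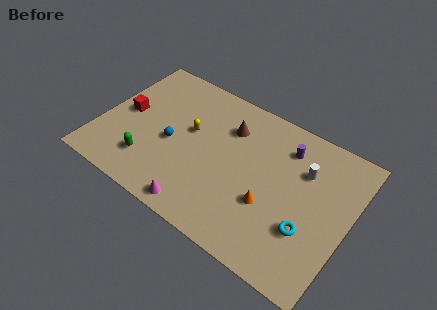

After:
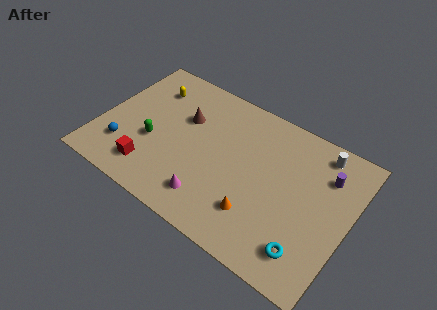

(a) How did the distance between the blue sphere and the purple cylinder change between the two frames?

+5.4

Before: roughly 7.4 units apart; after: 12.8. That's 5.4 units further apart.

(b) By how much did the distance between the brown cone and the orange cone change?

+1.7

The distance was about 4.9 in the first image and 6.6 in the second, so they moved 1.7 units further apart.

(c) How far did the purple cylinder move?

2.6

The purple cylinder moved from about (11.1, 7.7) to (13.7, 7.2), a distance of √(2.6² + 0.5²) ≈ 2.6.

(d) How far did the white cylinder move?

1.8

The white cylinder moved from about (12.4, 6.8) to (13.1, 8.5), a distance of √(0.7² + 1.7²) ≈ 1.8.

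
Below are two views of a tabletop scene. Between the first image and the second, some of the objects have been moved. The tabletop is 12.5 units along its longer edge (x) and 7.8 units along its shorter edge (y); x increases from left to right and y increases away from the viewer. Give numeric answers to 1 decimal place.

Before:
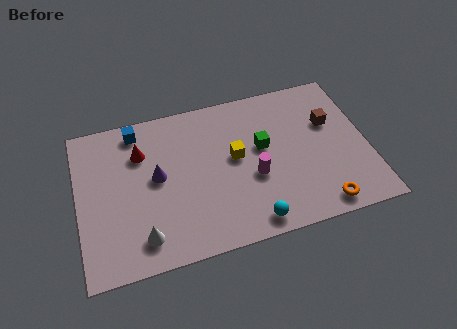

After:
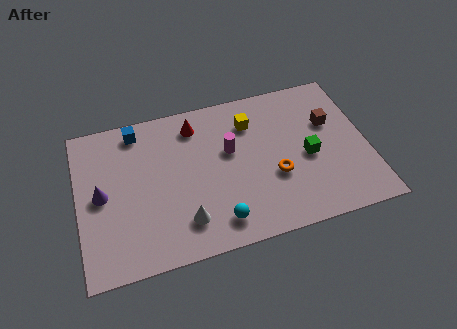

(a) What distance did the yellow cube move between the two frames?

1.8

The yellow cube was near (6.8, 4.3) before and (7.6, 5.9) after, so it travelled √(0.8² + 1.6²) ≈ 1.8 units.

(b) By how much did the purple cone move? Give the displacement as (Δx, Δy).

(-2.4, -0.3)

The purple cone was at about (3.4, 4.2) and moved to about (1.0, 3.9).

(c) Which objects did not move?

the brown cube and the blue cube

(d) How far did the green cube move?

2.1

The green cube was near (8.0, 4.5) before and (9.9, 3.5) after, so it travelled √(1.9² + 1.0²) ≈ 2.1 units.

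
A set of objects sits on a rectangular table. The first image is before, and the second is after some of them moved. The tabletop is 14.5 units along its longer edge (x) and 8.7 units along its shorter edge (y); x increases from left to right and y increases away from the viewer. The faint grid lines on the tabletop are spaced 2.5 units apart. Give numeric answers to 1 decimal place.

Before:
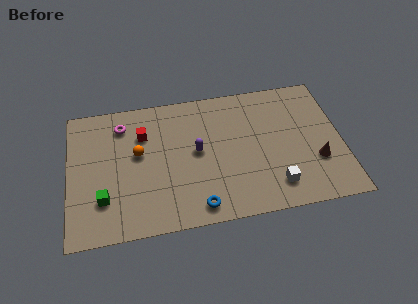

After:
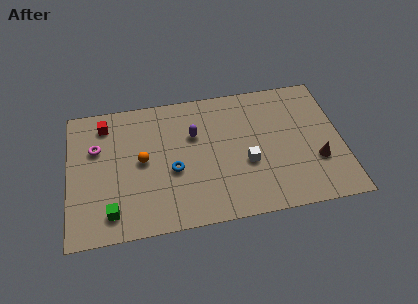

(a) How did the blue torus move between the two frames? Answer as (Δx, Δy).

(-1.2, 2.5)

From the two frames, the blue torus sits at roughly (6.7, 1.1) before and (5.5, 3.6) after.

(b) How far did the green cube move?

1.0

From (1.8, 2.4) to (2.2, 1.5), the green cube covered √(0.4² + 0.9²) ≈ 1.0 units.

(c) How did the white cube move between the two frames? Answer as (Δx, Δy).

(-1.4, 1.7)

The white cube started near (10.8, 1.7) and ended near (9.4, 3.4).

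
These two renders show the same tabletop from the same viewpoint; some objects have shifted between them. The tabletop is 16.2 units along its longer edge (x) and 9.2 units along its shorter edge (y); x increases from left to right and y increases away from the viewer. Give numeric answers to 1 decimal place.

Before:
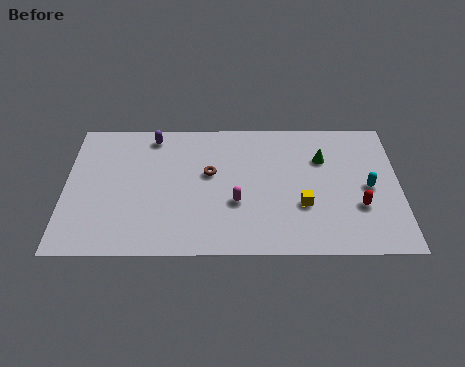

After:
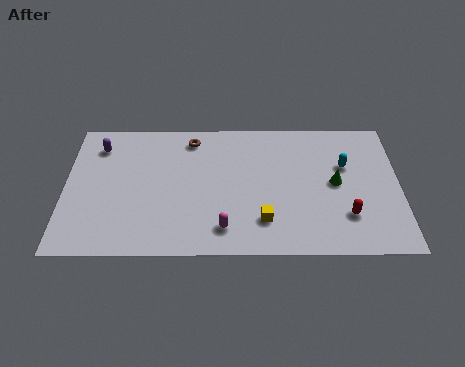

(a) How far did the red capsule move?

0.8

The red capsule was near (14.2, 3.1) before and (13.6, 2.5) after, so it travelled √(0.6² + 0.6²) ≈ 0.8 units.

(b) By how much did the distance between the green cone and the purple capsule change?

+3.3

The distance was about 8.5 in the first image and 11.8 in the second, so they moved 3.3 units further apart.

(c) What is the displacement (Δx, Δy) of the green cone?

(0.6, -1.7)

The green cone was at about (12.5, 6.4) and moved to about (13.1, 4.7).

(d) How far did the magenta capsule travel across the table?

1.8

The magenta capsule moved from about (8.3, 3.4) to (7.7, 1.7), a distance of √(0.6² + 1.7²) ≈ 1.8.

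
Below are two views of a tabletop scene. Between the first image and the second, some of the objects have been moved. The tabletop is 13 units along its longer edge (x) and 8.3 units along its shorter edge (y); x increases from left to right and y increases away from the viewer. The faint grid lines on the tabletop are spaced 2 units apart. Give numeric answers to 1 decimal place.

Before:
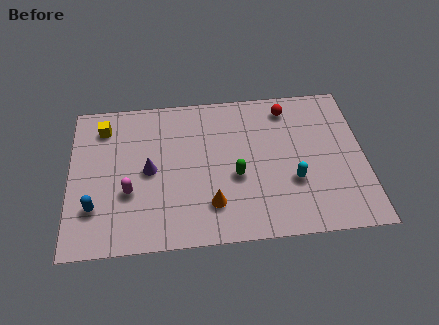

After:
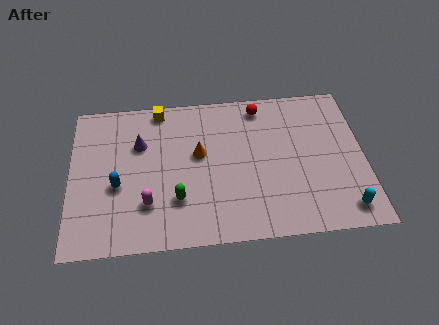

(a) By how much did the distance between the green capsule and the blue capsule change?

-3.5

The distance was about 6.3 in the first image and 2.8 in the second, so they moved 3.5 units closer together.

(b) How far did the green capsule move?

2.8

The green capsule was near (7.3, 3.4) before and (4.7, 2.4) after, so it travelled √(2.6² + 1.0²) ≈ 2.8 units.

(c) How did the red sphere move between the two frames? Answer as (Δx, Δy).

(-1.2, 0.2)

From the two frames, the red sphere sits at roughly (9.7, 7.0) before and (8.5, 7.2) after.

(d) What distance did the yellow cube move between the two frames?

2.6

The yellow cube was near (1.5, 6.7) before and (4.0, 7.5) after, so it travelled √(2.5² + 0.8²) ≈ 2.6 units.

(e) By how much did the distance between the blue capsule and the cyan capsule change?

+1.4

Before: roughly 8.7 units apart; after: 10.1. That's 1.4 units further apart.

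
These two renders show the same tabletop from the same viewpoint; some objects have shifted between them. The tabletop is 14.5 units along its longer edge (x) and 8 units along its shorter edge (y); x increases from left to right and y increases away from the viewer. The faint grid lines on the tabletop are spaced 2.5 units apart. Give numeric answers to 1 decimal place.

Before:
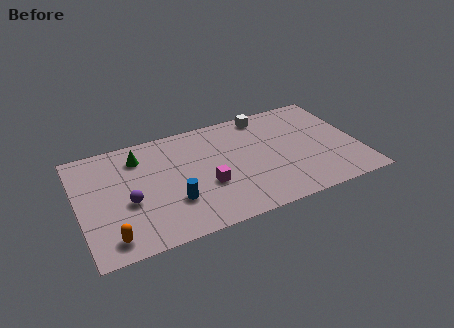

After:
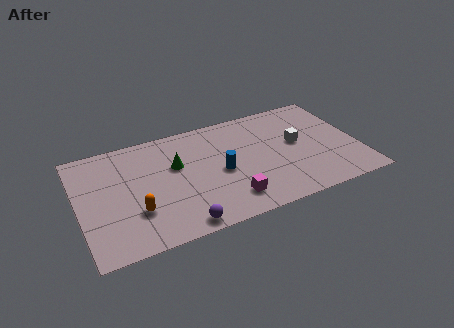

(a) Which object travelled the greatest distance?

the purple sphere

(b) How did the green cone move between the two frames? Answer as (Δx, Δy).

(1.8, -1.3)

The green cone started near (3.3, 6.3) and ended near (5.1, 5.0).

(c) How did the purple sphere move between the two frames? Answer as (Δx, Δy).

(2.4, -2.5)

The purple sphere was at about (2.5, 3.3) and moved to about (4.9, 0.8).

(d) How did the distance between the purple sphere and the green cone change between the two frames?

+1.1

The distance was about 3.1 in the first image and 4.2 in the second, so they moved 1.1 units further apart.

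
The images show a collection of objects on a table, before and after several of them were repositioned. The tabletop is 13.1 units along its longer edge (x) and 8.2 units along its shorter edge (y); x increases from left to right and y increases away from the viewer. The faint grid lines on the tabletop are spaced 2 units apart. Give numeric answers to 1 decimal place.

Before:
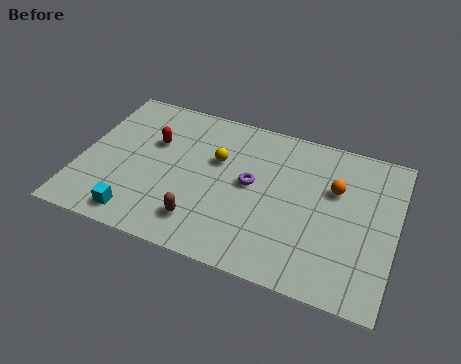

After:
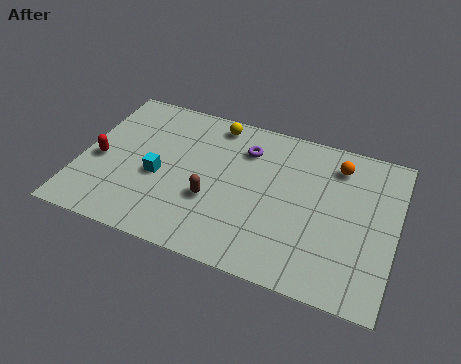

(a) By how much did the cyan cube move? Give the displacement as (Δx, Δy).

(0.6, 2.4)

The cyan cube was at about (2.7, 1.1) and moved to about (3.3, 3.5).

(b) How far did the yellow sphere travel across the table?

2.0

The yellow sphere moved from about (5.6, 5.2) to (5.3, 7.2), a distance of √(0.3² + 2.0²) ≈ 2.0.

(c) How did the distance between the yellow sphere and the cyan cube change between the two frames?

-0.8

The distance was about 5.0 in the first image and 4.2 in the second, so they moved 0.8 units closer together.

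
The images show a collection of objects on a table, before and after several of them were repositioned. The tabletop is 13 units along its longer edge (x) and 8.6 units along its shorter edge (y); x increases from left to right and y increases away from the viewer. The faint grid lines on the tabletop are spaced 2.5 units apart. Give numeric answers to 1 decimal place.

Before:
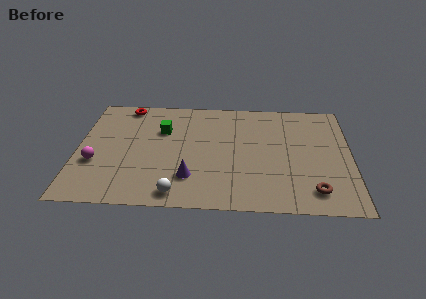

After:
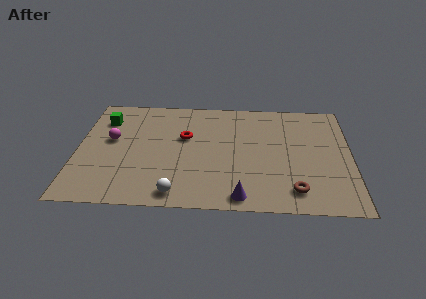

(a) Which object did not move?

the white sphere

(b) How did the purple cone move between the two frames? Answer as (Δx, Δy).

(2.4, -1.3)

The purple cone started near (5.4, 2.2) and ended near (7.8, 0.9).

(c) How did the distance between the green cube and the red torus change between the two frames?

+1.5

They were about 2.6 units apart before and 4.1 after — 1.5 units further apart.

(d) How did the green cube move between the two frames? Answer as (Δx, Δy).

(-2.8, 0.7)

From the two frames, the green cube sits at roughly (4.0, 5.8) before and (1.2, 6.5) after.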